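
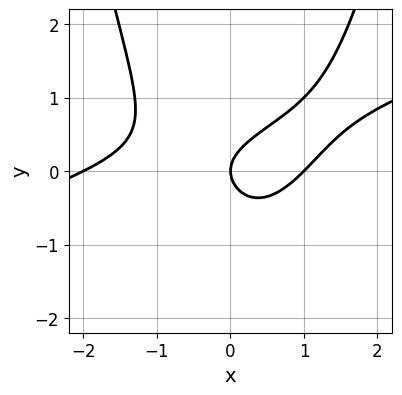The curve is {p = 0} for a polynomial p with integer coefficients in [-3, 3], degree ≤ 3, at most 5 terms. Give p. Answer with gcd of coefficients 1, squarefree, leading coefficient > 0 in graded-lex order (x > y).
x^3 - 3*x^2*y + x^2 + 3*y^2 - 2*x

(a) deg p = 3. No degree-2 curve has this shape.
(b) Checking where it meets the axes: the x-axis gridline crossings are at x ∈ {-2, 0, 1}; it meets the y-axis at y = 0 (among the integer gridlines).
(c) These observations pin down the coefficients.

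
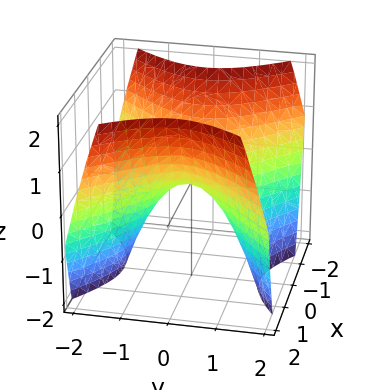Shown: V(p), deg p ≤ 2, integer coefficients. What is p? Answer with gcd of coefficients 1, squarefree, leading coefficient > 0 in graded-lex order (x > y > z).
x^2 - y^2 - z

1. deg p = 2.
2. Symmetries: it's symmetric under x → −x, forcing even powers of x; it's symmetric under y → −y, forcing even powers of y.
3. Observable constraints: one y-axis crossing is at y = 0; one x-axis crossing is at x = 0; it meets the z-axis at z = 0 (among the integer gridlines).
4. The integer polynomial consistent with all of this is the stated p.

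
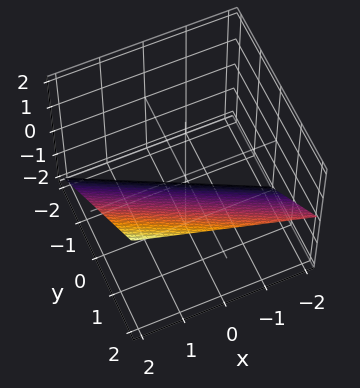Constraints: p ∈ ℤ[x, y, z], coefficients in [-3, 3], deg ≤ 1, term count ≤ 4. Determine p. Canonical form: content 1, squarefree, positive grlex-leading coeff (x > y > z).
First, the degree is 1 — the surface is flat (a plane).
Then, against the integer gridlines: one x-axis crossing is at x = 2; it crosses the y-axis at the gridline y = 1; it meets the z-axis at z = -1 (among the integer gridlines).
Finally, the integer polynomial consistent with all of this is the stated p.

x + 2*y - 2*z - 2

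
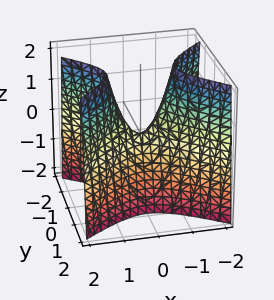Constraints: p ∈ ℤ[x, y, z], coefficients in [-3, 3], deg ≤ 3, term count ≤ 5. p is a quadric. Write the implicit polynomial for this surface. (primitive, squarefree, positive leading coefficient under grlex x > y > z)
2*x^2 - 3*y^2 - z

1. Degree: a saddle surface; a quadric, so deg p = 2.
2. Symmetries: the y ↦ −y reflection is a symmetry, so y appears only in even powers; it's symmetric under x → −x, forcing even powers of x.
3. Observable constraints: it crosses the y-axis at the gridline y = 0; one z-axis crossing is at z = 0; one x-axis crossing is at x = 0.
4. Solving for integer coefficients yields p as stated.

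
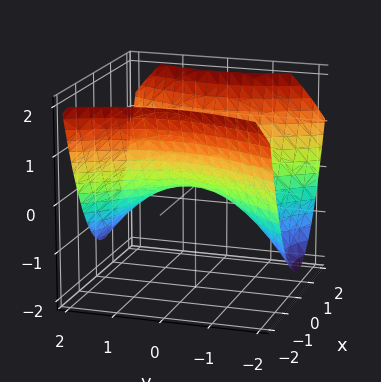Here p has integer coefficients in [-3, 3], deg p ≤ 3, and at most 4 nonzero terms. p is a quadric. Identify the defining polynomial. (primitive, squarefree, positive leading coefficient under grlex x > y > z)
2*x^2 - y^2 - 3*z

1. deg p = 2. A hyperbolic paraboloid; a quadric.
2. Symmetries: it's symmetric under x → −x, forcing even powers of x; mirror symmetry y ↦ −y ⇒ only even powers of y.
3. From the visible intercepts: it crosses the z-axis at the gridline z = 0; it meets the x-axis at x = 0 (among the integer gridlines); one y-axis crossing is at y = 0.
4. Together with the visible shape, these determine p as stated.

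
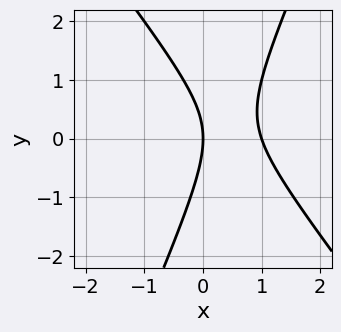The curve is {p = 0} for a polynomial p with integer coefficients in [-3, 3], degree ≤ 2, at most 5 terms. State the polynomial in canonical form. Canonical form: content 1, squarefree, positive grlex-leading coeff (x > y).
Degree: a generic line meets the curve in up to 2 points, so deg p = 2.
Checking where it meets the axes: it meets the y-axis at y = 0 (among the integer gridlines); among the integer gridlines, it crosses the x-axis at x ∈ {0, 1}.
Matching integer coefficients to the picture gives p.

3*x^2 + x*y - y^2 - 3*x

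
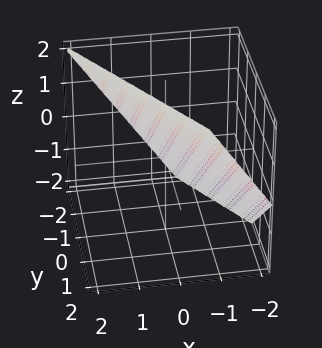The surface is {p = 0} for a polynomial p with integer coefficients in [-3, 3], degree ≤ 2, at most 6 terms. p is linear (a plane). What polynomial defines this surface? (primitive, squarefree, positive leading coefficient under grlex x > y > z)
First, the degree is 1 — the surface is flat (a plane).
Then, against the integer gridlines: it crosses the z-axis at the gridline z = 1; it meets the y-axis at y = -1 (among the integer gridlines).
Finally, these observations pin down the coefficients.

3*x + 2*y - 2*z + 2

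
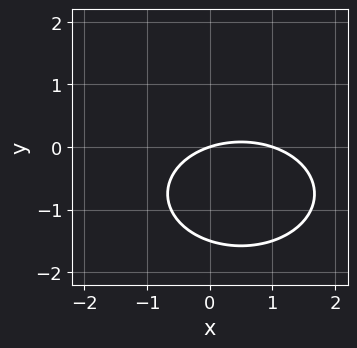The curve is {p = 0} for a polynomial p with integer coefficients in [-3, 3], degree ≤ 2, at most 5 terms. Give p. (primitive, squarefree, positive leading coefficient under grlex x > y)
(a) Degree: the shape is more complex than any degree-1 curve, so deg p = 2.
(b) Against the integer gridlines: the x-axis gridline crossings are at x ∈ {0, 1}; it meets the y-axis at y = 0 (among the integer gridlines).
(c) Fitting integer coefficients to these (and the overall shape) gives p.

x^2 + 2*y^2 - x + 3*y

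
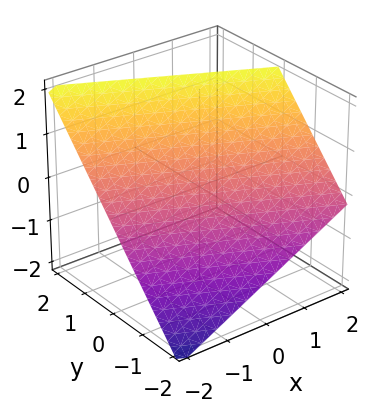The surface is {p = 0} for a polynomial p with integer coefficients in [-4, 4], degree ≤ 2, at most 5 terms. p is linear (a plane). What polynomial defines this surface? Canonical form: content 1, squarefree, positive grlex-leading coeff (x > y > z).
x + 2*y - 2*z + 2

Degree: every cross-section is a straight line — this is a plane, so deg p = 1.
Against the integer gridlines: it meets the y-axis at y = -1 (among the integer gridlines); one x-axis crossing is at x = -2; it crosses the z-axis at the gridline z = 1.
Solving for integer coefficients yields p as stated.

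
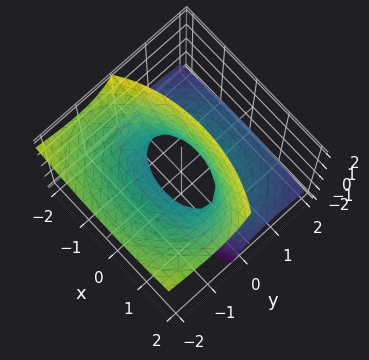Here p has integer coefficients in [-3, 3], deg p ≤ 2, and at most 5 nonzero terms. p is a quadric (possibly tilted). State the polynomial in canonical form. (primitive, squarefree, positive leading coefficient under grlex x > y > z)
x^2 + 2*y^2 + 3*y*z - z^2 - 1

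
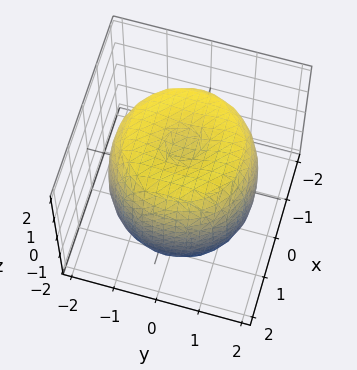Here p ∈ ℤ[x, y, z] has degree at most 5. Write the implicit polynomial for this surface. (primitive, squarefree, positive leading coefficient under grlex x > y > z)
x^4 + 2*x^2*y^2 + y^4 - 2*x^2 - 2*y^2 + z^2 - 2

First, the degree is 4 — no degree-3 surface has this shape.
Next, by symmetry, the z-axis is an axis of rotation, so x and y enter only as x² + y².
Next, checking where it meets the axes: a circular section at z = -1 has radius between 1 and 2.
Finally, assembling these constraints gives the stated polynomial.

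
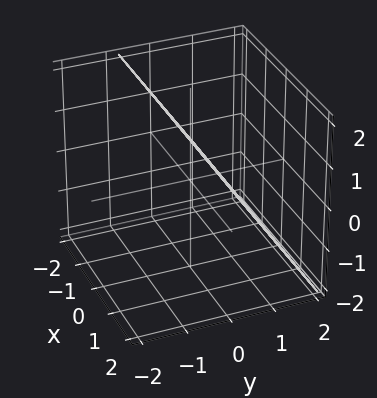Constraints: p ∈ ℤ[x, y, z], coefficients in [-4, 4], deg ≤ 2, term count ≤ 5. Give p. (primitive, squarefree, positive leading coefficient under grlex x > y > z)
3*y + 2*z - 2

First, degree: every cross-section is a straight line — this is a plane, so deg p = 1.
Then, reading off the gridlines: no x-intercept at any integer in the box; one z-axis crossing is at z = 1.
Finally, solving for integer coefficients yields p as stated.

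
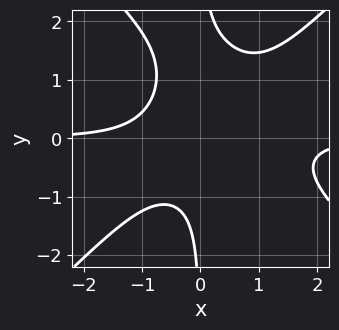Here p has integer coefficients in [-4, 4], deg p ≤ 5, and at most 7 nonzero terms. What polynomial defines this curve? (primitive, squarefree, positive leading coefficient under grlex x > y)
1. The degree is 4 — a generic line meets the curve in up to 4 points.
2. Against the integer gridlines: it misses every integer gridline on the x-axis; no y-intercept at any integer in the box.
3. These observations pin down the coefficients.

x^3*y - x*y^3 - x^2*y + x*y^2 + 1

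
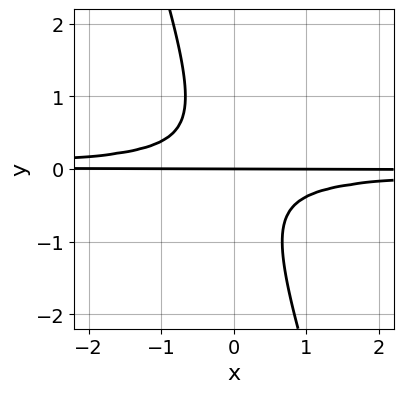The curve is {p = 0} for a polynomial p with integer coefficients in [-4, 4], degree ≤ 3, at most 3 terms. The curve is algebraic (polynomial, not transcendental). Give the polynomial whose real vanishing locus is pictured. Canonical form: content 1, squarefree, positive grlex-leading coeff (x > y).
(a) Degree: no degree-2 curve has this shape, so deg p = 3.
(b) Reading off the gridlines: every point of the x-axis in the box is on the curve; it crosses the y-axis at the gridline y = 0.
(c) Putting this together gives p.

3*x*y^2 + y^3 + y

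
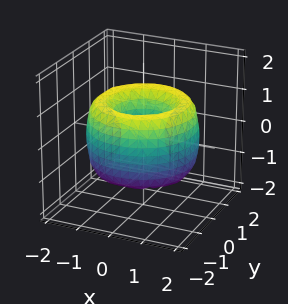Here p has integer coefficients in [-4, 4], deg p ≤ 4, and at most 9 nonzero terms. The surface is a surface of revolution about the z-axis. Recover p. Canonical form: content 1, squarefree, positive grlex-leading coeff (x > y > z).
Degree: a generic line meets the surface in up to 4 points, so deg p = 4.
Symmetries: the surface is invariant under rotation about z: p = q(x² + y², z).
Observable constraints: a circular section at z = 1 has radius exactly 1; the surface avoids every integer z-axis point in the box.
Together with the visible shape, these determine p as stated.

x^4 + 2*x^2*y^2 + y^4 - 3*x^2 - 3*y^2 + z^2 + 1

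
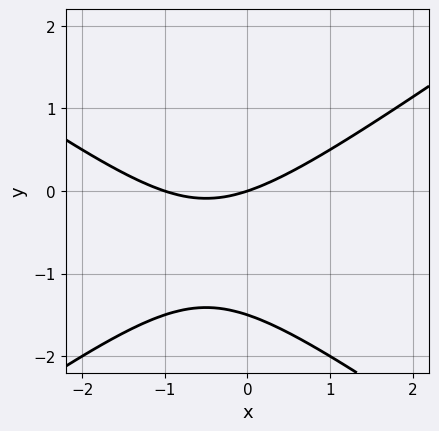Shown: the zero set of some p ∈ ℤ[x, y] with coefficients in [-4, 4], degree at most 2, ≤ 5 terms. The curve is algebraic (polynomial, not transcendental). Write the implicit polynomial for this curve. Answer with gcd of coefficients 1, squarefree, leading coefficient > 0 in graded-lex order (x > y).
First, deg p = 2.
Then, from the axis intercepts and sections: one y-axis crossing is at y = 0; the x-axis gridline crossings are at x ∈ {-1, 0}.
Finally, fitting integer coefficients to these (and the overall shape) gives p.

x^2 - 2*y^2 + x - 3*y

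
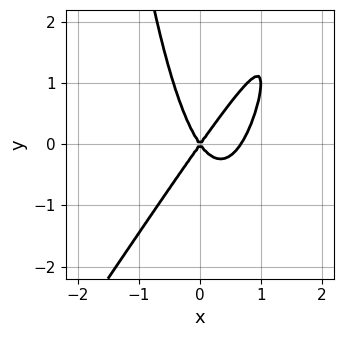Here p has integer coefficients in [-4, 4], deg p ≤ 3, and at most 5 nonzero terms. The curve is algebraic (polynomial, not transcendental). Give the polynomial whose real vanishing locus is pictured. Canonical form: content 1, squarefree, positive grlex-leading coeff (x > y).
(a) deg p = 3. No degree-2 curve has this shape.
(b) Reading off the gridlines: it meets the y-axis at y = 0 (among the integer gridlines); it meets the x-axis at x = 0 (among the integer gridlines).
(c) Putting this together gives p.

3*x^3 - 2*x^2*y - 2*x^2 + y^2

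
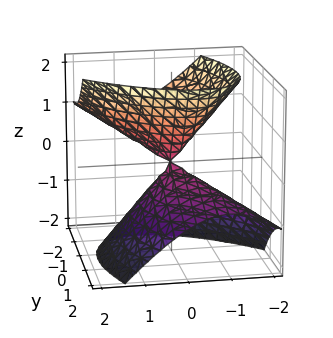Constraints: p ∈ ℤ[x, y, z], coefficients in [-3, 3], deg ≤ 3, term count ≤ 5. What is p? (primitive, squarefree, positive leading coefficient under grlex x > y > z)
3*x^2 + 3*x*y + 2*y^2 + 3*y*z - 2*z^2

First, the picture has 2 separate pieces. Treating them together as one polynomial.
Next, the degree is 2 — the shape is more complex than any degree-1 surface.
Then, from the axis intercepts and sections: it crosses the x-axis at the gridline x = 0; one y-axis crossing is at y = 0; one z-axis crossing is at z = 0.
Finally, fitting integer coefficients to these (and the overall shape) gives p.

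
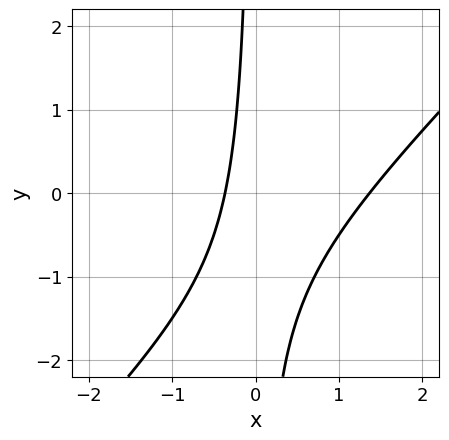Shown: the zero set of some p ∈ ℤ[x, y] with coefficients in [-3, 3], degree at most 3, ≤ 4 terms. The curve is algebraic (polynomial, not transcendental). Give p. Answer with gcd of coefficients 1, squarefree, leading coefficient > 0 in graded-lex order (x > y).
The degree is 2 — a generic line meets the curve in up to 2 points.
Observable constraints: the curve avoids every integer y-axis point in the box.
Putting this together gives p.

2*x^2 - 2*x*y - 2*x - 1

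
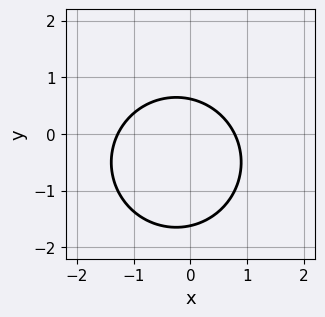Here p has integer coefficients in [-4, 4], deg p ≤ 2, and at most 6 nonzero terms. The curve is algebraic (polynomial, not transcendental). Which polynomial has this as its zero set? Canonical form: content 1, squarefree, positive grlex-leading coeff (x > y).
2*x^2 + 2*y^2 + x + 2*y - 2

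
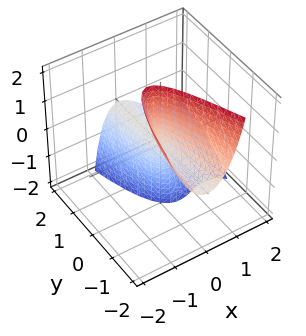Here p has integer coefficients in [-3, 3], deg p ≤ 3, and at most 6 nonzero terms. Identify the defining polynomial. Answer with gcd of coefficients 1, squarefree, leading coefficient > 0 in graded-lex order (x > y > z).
There are 2 components. They look like related sheets of one shape, so recover p as a whole.
deg p = 3. No degree-2 surface has this shape.
Observable constraints: the visible y-axis segment lies entirely on the surface; every point of the z-axis in the box is on the surface.
Putting this together gives p.

x^3 - 3*x^2 - x*z - y*z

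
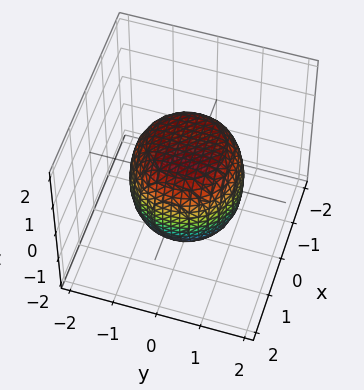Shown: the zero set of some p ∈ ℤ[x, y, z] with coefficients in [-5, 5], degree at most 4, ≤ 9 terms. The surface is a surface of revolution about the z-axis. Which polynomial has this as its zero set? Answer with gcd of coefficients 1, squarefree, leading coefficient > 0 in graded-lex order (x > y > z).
2*x^4 + 4*x^2*y^2 + 2*y^4 - x^2 - y^2 + 2*z^2 - 3

The degree is 4 — a generic line meets the surface in up to 4 points.
Symmetries: the z-axis is an axis of rotation, so x and y enter only as x² + y².
Against the integer gridlines: a circular section at z = 0 has radius between 1 and 2.
Together with the visible shape, these determine p as stated.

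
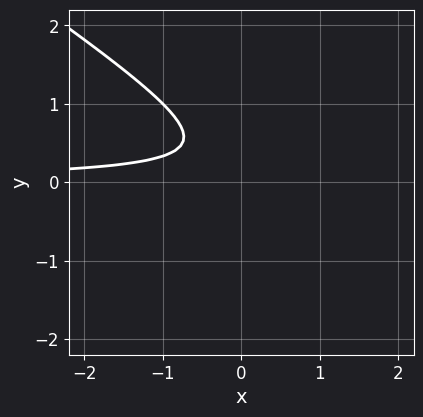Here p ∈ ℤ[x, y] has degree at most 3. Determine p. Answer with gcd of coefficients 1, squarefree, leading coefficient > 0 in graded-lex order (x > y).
Degree: a generic line meets the curve in up to 2 points, so deg p = 2.
Against the integer gridlines: no y-intercept at any integer in the box; no x-intercept at any integer in the box.
Fitting integer coefficients to these (and the overall shape) gives p.

2*x*y + 3*y^2 - 2*y + 1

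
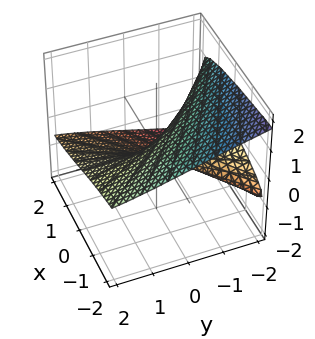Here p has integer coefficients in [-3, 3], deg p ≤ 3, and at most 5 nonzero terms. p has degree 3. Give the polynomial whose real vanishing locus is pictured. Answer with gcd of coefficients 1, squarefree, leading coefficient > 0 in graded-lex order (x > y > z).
Degree: no degree-2 surface has this shape, so deg p = 3.
Reading off the gridlines: it meets the x-axis at x = 0 (among the integer gridlines); it meets the z-axis at z = 0 (among the integer gridlines); the visible y-axis segment lies entirely on the surface.
The integer polynomial consistent with all of this is the stated p.

3*z^3 + 3*y*z + 2*x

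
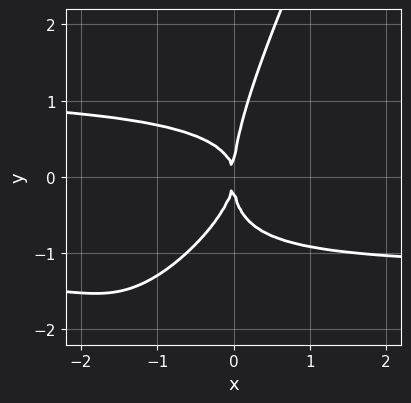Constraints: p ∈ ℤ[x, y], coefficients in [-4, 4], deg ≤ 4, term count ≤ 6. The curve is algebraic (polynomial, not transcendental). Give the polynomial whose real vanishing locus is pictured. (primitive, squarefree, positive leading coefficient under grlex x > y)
First, deg p = 4. The shape is more complex than any degree-3 curve.
Then, against the integer gridlines: it meets the x-axis at x = 0 (among the integer gridlines); it meets the y-axis at y = 0 (among the integer gridlines).
Finally, together with the visible shape, these determine p as stated.

2*x^2*y^2 - 3*x*y^3 + y^4 - 2*x*y^2 - 3*x^2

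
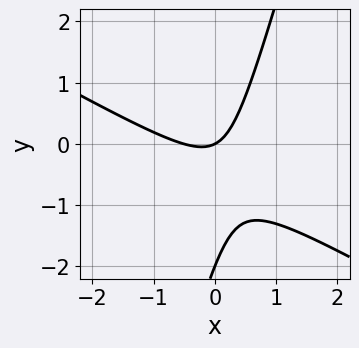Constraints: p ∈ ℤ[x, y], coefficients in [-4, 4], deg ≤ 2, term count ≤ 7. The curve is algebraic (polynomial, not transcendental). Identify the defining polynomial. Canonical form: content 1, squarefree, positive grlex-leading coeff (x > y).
deg p = 2. A generic line meets the curve in up to 2 points.
From the visible intercepts: it crosses the x-axis at the gridline x = 0; among the integer gridlines, it crosses the y-axis at y ∈ {-2, 0}.
Together with the visible shape, these determine p as stated.

2*x^2 + 3*x*y - y^2 + x - 2*y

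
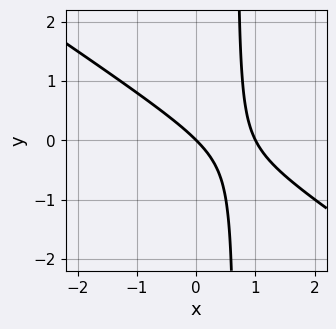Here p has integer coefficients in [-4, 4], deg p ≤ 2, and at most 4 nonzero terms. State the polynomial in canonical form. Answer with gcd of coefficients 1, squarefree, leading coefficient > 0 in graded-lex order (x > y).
2*x^2 + 3*x*y - 2*x - 2*y

The degree is 2 — a generic line meets the curve in up to 2 points.
From the visible intercepts: one y-axis crossing is at y = 0; the x-axis gridline crossings are at x ∈ {0, 1}.
Fitting integer coefficients to these (and the overall shape) gives p.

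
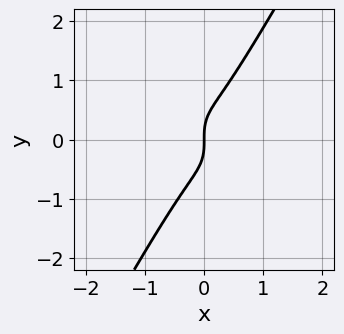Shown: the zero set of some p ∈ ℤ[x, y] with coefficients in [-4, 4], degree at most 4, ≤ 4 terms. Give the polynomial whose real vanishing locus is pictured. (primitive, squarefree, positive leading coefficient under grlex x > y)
2*x^3 + 2*x^2*y - y^3 + x

The degree is 3 — the shape is more complex than any degree-2 curve.
From the visible intercepts: it crosses the x-axis at the gridline x = 0; it crosses the y-axis at the gridline y = 0.
Together with the visible shape, these determine p as stated.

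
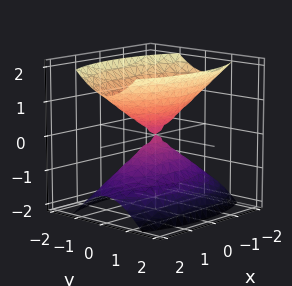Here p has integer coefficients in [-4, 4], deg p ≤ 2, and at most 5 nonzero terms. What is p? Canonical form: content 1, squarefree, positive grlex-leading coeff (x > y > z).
x^2 + 3*y^2 - 2*z^2

The picture has 2 separate pieces. Treating them together as one polynomial.
Degree: two nappes meeting at a single point; a quadric, so deg p = 2.
Symmetries: mirror symmetry y ↦ −y ⇒ only even powers of y; mirror symmetry x ↦ −x ⇒ only even powers of x; the z ↦ −z reflection is a symmetry, so z appears only in even powers.
Observable constraints: one y-axis crossing is at y = 0; it crosses the x-axis at the gridline x = 0; it crosses the z-axis at the gridline z = 0.
Together with the visible shape, these determine p as stated.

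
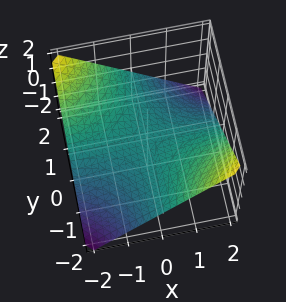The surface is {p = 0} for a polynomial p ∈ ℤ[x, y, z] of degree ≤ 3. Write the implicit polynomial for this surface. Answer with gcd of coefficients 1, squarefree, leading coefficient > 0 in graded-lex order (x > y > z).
x*y + 2*z

The degree is 2 — a saddle surface; a quadric.
Reading off the gridlines: every point of the y-axis in the box is on the surface; it crosses the z-axis at the gridline z = 0; every point of the x-axis in the box is on the surface.
These observations pin down the coefficients.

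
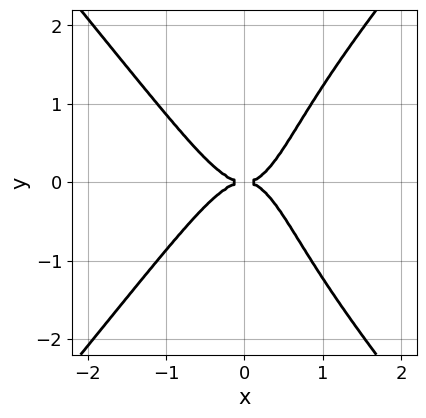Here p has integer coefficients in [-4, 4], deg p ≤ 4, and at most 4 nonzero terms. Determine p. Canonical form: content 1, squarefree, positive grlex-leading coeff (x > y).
3*x^4 - 2*x^2*y^2 + x*y^2 - y^2

1. Degree: the shape is more complex than any degree-3 curve, so deg p = 4.
2. Symmetries: it's symmetric under y → −y, forcing even powers of y.
3. From the visible intercepts: one x-axis crossing is at x = 0; one y-axis crossing is at y = 0.
4. Assembling these constraints gives the stated polynomial.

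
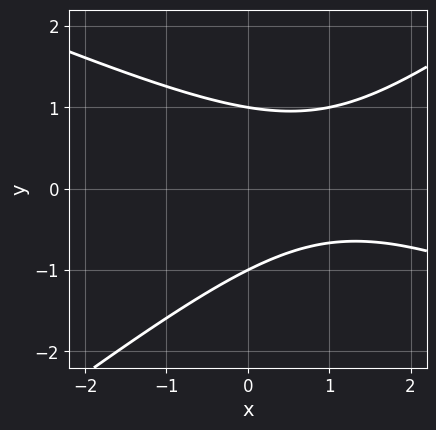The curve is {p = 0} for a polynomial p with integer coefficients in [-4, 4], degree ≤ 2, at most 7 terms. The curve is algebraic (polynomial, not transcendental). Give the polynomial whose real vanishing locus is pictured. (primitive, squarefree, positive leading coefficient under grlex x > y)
x^2 + x*y - 3*y^2 - 2*x + 3

First, deg p = 2. The shape is more complex than any degree-1 curve.
Then, checking where it meets the axes: among the integer gridlines, it crosses the y-axis at y ∈ {-1, 1}; the curve avoids every integer x-axis point in the box.
Finally, assembling these constraints gives the stated polynomial.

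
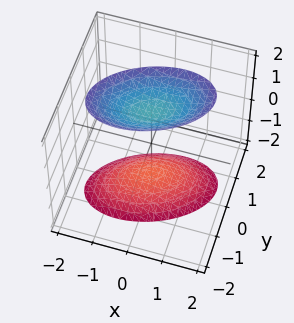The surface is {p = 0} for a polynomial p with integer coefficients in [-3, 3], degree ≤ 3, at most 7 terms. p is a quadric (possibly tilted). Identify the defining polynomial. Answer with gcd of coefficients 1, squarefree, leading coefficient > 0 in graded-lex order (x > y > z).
x^2 - x*y + 2*y^2 - z^2 + 2

There are 2 components. Treating them together as one polynomial.
deg p = 2. The shape is more complex than any degree-1 surface.
Reading off the gridlines: no y-intercept at any integer in the box; it misses every integer gridline on the x-axis.
Matching integer coefficients to the picture gives p.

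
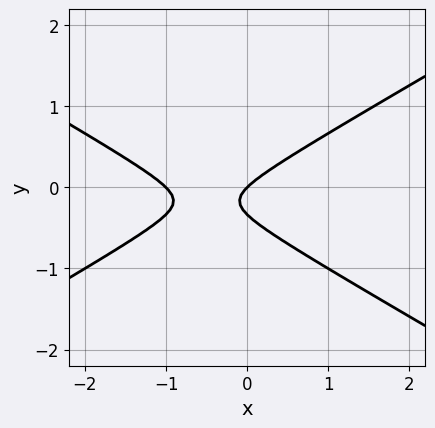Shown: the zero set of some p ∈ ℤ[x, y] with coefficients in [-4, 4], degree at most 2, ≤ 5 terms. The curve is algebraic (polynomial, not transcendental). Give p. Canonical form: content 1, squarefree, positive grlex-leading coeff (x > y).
x^2 - 3*y^2 + x - y

First, degree: a generic line meets the curve in up to 2 points, so deg p = 2.
Then, from the visible intercepts: the x-axis gridline crossings are at x ∈ {-1, 0}; it meets the y-axis at y = 0 (among the integer gridlines).
Finally, fitting integer coefficients to these (and the overall shape) gives p.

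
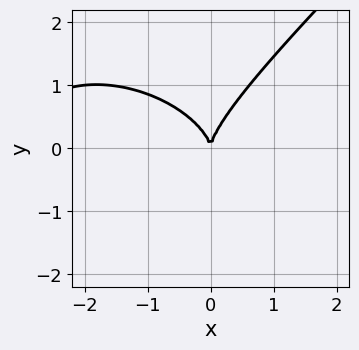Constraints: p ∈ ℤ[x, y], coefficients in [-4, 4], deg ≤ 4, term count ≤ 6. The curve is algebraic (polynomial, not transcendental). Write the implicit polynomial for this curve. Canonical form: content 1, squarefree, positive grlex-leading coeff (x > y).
(a) The degree is 3 — a generic line meets the curve in up to 3 points.
(b) Reading off the gridlines: one x-axis crossing is at x = 0; one y-axis crossing is at y = 0.
(c) Putting this together gives p.

x^3 + x*y^2 - 2*y^3 + 3*x^2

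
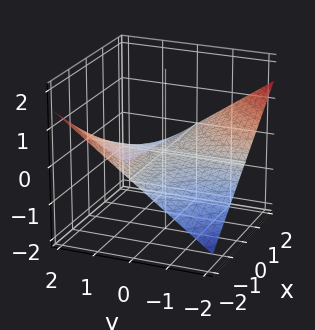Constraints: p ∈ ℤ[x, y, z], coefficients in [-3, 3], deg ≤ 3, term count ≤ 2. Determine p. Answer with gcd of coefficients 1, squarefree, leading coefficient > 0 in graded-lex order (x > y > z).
(a) deg p = 2. A hyperbolic paraboloid; a quadric.
(b) From the visible intercepts: it crosses the z-axis at the gridline z = 0; every point of the y-axis in the box is on the surface; the visible x-axis segment lies entirely on the surface.
(c) Solving for integer coefficients yields p as stated.

x*y + 3*z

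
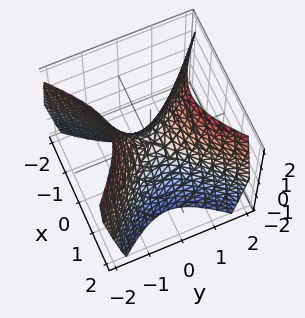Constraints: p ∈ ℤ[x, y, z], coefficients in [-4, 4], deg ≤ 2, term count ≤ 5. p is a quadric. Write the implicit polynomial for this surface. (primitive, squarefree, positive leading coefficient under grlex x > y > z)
3*x^2 - 3*y^2 + 2*z

(a) deg p = 2. A saddle surface; a quadric.
(b) Symmetries: mirror symmetry y ↦ −y ⇒ only even powers of y; mirror symmetry x ↦ −x ⇒ only even powers of x.
(c) From the visible intercepts: it meets the x-axis at x = 0 (among the integer gridlines); it crosses the y-axis at the gridline y = 0.
(d) Solving for integer coefficients yields p as stated.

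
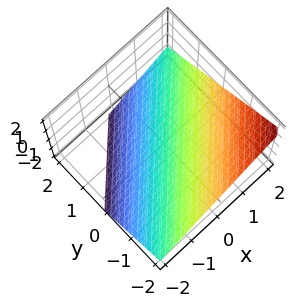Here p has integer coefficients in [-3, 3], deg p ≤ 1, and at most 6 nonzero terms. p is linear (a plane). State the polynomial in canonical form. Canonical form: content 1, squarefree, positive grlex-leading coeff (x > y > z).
First, deg p = 1. The surface is flat (a plane).
Next, against the integer gridlines: it crosses the y-axis at the gridline y = -1; it meets the x-axis at x = 1 (among the integer gridlines).
Finally, fitting integer coefficients to these (and the overall shape) gives p.

2*x - 2*y - 3*z - 2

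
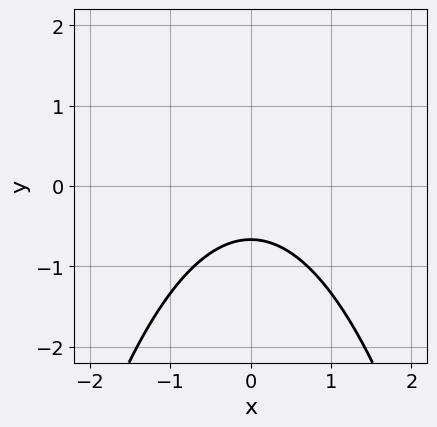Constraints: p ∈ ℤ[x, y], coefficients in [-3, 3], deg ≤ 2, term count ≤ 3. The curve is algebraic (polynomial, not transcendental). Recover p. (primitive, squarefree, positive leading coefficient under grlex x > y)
2*x^2 + 3*y + 2

The degree is 2 — the shape is more complex than any degree-1 curve.
Symmetries: it's symmetric under x → −x, forcing even powers of x.
Against the integer gridlines: no x-intercept at any integer in the box.
Matching integer coefficients to the picture gives p.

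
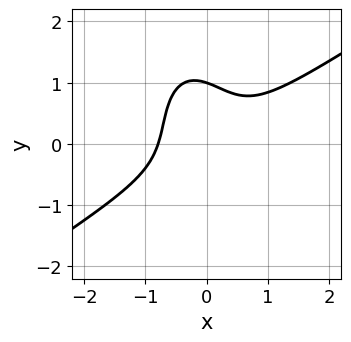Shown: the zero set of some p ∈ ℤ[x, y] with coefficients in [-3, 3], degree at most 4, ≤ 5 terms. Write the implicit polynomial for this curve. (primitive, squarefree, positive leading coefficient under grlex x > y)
First, deg p = 3. No degree-2 curve has this shape.
Next, from the visible intercepts: it crosses the y-axis at the gridline y = 1.
Finally, fitting integer coefficients to these (and the overall shape) gives p.

2*x^3 - 2*x^2*y - x*y^2 - y^3 + 1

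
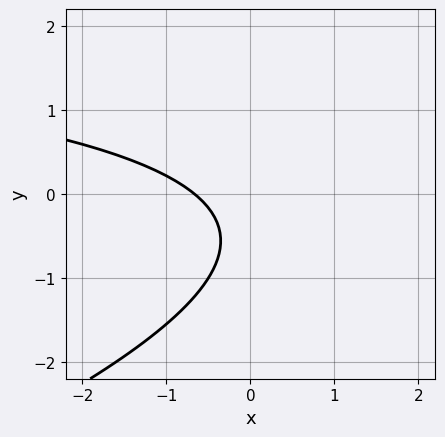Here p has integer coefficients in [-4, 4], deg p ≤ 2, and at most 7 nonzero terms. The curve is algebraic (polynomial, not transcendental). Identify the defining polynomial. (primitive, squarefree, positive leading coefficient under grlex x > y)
x*y - 3*y^2 - 3*x - 3*y - 2

First, deg p = 2.
Next, checking where it meets the axes: it misses every integer gridline on the y-axis.
Finally, solving for integer coefficients yields p as stated.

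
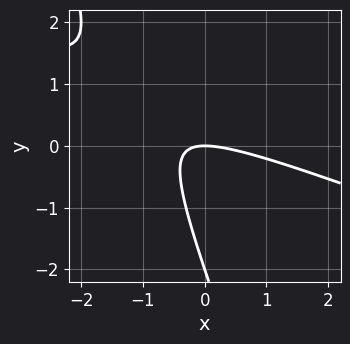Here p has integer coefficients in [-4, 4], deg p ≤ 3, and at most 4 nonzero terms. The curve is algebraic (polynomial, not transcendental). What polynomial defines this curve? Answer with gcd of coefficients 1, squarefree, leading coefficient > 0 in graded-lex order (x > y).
x^2 + 3*x*y + y^2 + 2*y

The degree is 2 — the shape is more complex than any degree-1 curve.
From the axis intercepts and sections: one x-axis crossing is at x = 0; among the integer gridlines, it crosses the y-axis at y ∈ {-2, 0}.
Assembling these constraints gives the stated polynomial.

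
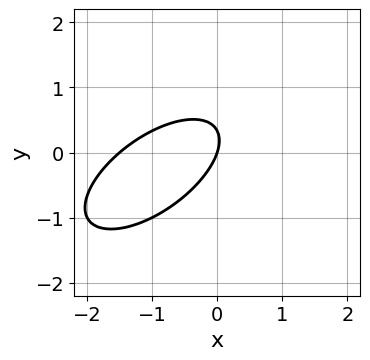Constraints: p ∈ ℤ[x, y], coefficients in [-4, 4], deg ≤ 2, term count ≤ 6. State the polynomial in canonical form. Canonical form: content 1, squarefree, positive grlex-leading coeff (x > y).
First, degree: the shape is more complex than any degree-1 curve, so deg p = 2.
Next, from the visible intercepts: it meets the x-axis at x = 0 (among the integer gridlines); it meets the y-axis at y = 0 (among the integer gridlines).
Finally, assembling these constraints gives the stated polynomial.

2*x^2 - 3*x*y + 3*y^2 + 3*x - y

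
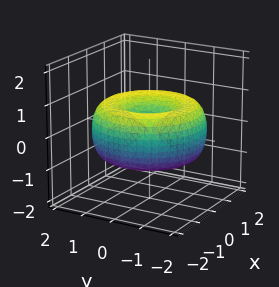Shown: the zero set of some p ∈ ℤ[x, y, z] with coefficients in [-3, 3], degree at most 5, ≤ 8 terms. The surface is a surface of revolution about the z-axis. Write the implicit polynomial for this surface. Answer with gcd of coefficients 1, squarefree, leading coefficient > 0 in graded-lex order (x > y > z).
(a) The degree is 4 — no degree-3 surface has this shape.
(b) Symmetries: the z-axis is an axis of rotation, so x and y enter only as x² + y².
(c) Reading off the gridlines: one y-axis crossing is at y = 0; it meets the x-axis at x = 0 (among the integer gridlines).
(d) Fitting integer coefficients to these (and the overall shape) gives p.

x^4 + 2*x^2*y^2 + y^4 - 3*x^2 - 3*y^2 + 3*z^2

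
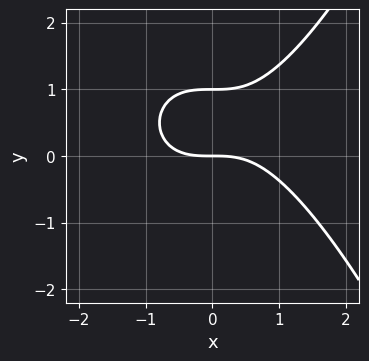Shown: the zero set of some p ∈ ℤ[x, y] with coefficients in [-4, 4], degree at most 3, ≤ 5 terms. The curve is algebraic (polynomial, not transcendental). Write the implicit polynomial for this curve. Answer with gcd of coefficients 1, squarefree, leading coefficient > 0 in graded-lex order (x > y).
x^3 - 2*y^2 + 2*y

First, deg p = 3.
Then, against the integer gridlines: one x-axis crossing is at x = 0; among the integer gridlines, it crosses the y-axis at y ∈ {0, 1}.
Finally, these observations pin down the coefficients.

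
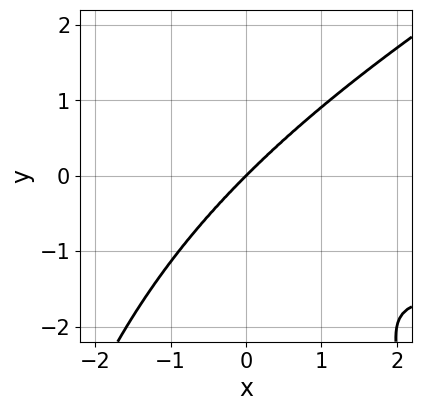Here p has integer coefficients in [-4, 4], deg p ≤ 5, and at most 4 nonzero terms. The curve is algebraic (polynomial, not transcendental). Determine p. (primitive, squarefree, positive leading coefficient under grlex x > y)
x^3*y - 2*x^2*y^2 + 3*x^3 - 3*y^3

1. deg p = 4. No degree-3 curve has this shape.
2. Reading off the gridlines: one y-axis crossing is at y = 0; it crosses the x-axis at the gridline x = 0.
3. Together with the visible shape, these determine p as stated.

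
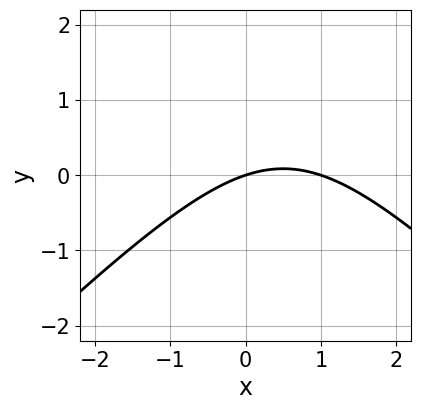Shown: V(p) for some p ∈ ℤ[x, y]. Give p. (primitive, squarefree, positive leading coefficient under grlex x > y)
1. deg p = 2.
2. Observable constraints: the x-axis gridline crossings are at x ∈ {0, 1}; it meets the y-axis at y = 0 (among the integer gridlines).
3. Matching integer coefficients to the picture gives p.

x^2 - y^2 - x + 3*y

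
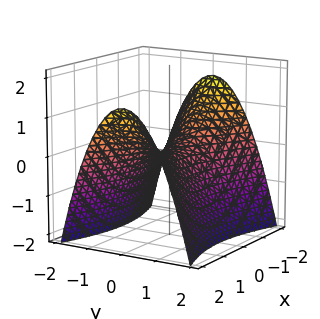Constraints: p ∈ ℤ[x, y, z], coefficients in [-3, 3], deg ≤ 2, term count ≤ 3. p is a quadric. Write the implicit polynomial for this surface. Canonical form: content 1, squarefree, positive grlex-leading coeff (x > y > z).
First, degree: a saddle surface; a quadric, so deg p = 2.
Then, symmetries: mirror symmetry x ↦ −x ⇒ only even powers of x; the y ↦ −y reflection is a symmetry, so y appears only in even powers.
Then, against the integer gridlines: it meets the x-axis at x = 0 (among the integer gridlines); it meets the z-axis at z = 0 (among the integer gridlines); it meets the y-axis at y = 0 (among the integer gridlines).
Finally, putting this together gives p.

x^2 - 3*y^2 - 3*z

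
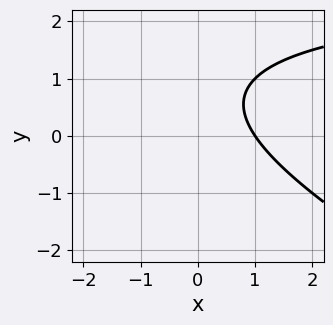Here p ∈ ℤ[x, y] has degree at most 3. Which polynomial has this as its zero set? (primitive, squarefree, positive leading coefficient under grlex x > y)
(a) deg p = 2.
(b) Observable constraints: it misses every integer gridline on the y-axis; it meets the x-axis at x = 1 (among the integer gridlines).
(c) Together with the visible shape, these determine p as stated.

x*y + 2*y^2 - 3*x - 3*y + 3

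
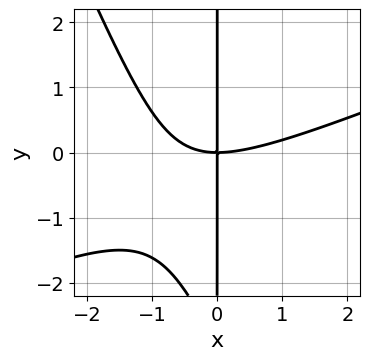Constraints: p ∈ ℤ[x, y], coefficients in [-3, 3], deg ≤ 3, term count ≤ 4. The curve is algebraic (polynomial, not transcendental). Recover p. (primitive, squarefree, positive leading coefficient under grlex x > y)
x^3 - 2*x^2*y - x*y^2 - 3*x*y

First, the degree is 3 — the shape is more complex than any degree-2 curve.
Next, checking where it meets the axes: the visible y-axis segment lies entirely on the curve; one x-axis crossing is at x = 0.
Finally, assembling these constraints gives the stated polynomial.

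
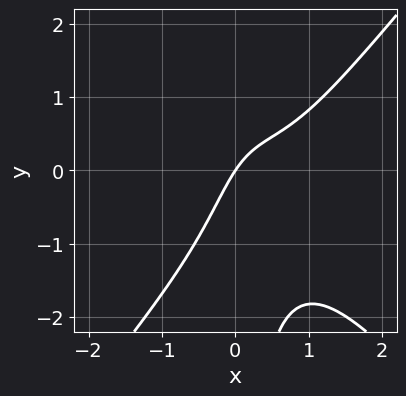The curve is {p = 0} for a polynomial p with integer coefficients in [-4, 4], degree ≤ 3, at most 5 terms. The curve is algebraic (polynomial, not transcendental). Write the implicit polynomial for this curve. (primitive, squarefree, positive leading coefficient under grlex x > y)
3*x^3 - 2*x*y^2 - 3*x^2 + 3*x - 2*y

deg p = 3.
From the axis intercepts and sections: one x-axis crossing is at x = 0; it meets the y-axis at y = 0 (among the integer gridlines).
Solving for integer coefficients yields p as stated.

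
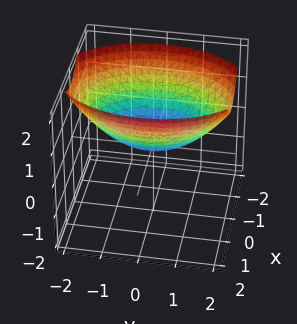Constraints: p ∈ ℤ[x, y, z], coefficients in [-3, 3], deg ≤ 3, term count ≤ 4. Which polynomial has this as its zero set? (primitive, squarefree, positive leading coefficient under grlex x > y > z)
(a) The degree is 2 — a single bowl opening along one axis; a quadric.
(b) Symmetries: mirror symmetry y ↦ −y ⇒ only even powers of y; the x ↦ −x reflection is a symmetry, so x appears only in even powers.
(c) Checking where it meets the axes: one x-axis crossing is at x = 0; it crosses the y-axis at the gridline y = 0; one z-axis crossing is at z = 0.
(d) These observations pin down the coefficients.

2*x^2 + y^2 - 3*z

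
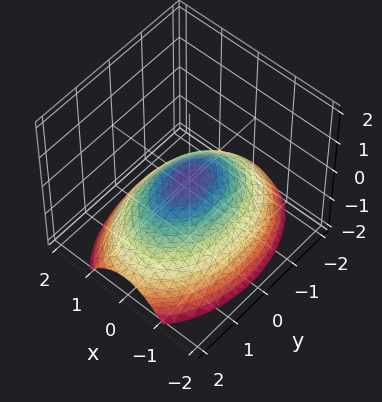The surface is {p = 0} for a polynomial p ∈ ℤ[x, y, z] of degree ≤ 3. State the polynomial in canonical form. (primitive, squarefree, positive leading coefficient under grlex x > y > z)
2*x^2 + y^2 + 3*z

(a) The degree is 2 — a paraboloid; a quadric.
(b) Symmetries: the x ↦ −x reflection is a symmetry, so x appears only in even powers; the y ↦ −y reflection is a symmetry, so y appears only in even powers.
(c) Observable constraints: one y-axis crossing is at y = 0; it crosses the x-axis at the gridline x = 0.
(d) These observations pin down the coefficients.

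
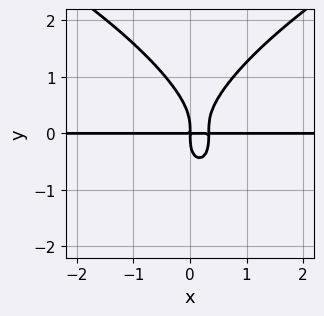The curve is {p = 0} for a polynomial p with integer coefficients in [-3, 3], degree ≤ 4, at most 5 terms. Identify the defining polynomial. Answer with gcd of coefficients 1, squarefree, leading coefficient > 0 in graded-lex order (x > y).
y^4 - 3*x^2*y + x*y

(a) deg p = 4. A generic line meets the curve in up to 4 points.
(b) Against the integer gridlines: the visible x-axis segment lies entirely on the curve.
(c) These observations pin down the coefficients.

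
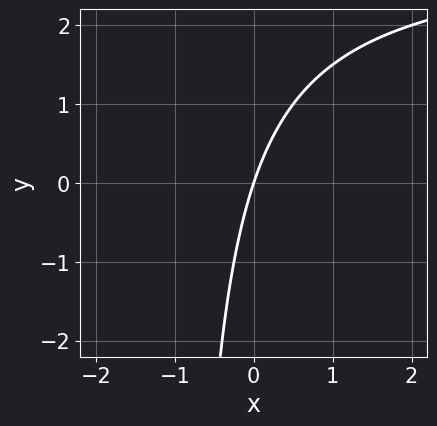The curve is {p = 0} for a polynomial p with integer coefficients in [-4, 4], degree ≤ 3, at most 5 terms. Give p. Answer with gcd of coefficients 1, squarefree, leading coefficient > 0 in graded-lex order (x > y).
x*y - 3*x + y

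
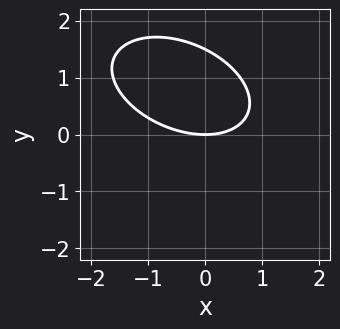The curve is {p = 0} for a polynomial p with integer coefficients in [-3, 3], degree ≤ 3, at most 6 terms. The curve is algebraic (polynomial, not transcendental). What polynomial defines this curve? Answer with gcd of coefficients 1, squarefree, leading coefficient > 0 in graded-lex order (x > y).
1. deg p = 2. The shape is more complex than any degree-1 curve.
2. Checking where it meets the axes: one x-axis crossing is at x = 0; it crosses the y-axis at the gridline y = 0.
3. The integer polynomial consistent with all of this is the stated p.

x^2 + x*y + 2*y^2 - 3*y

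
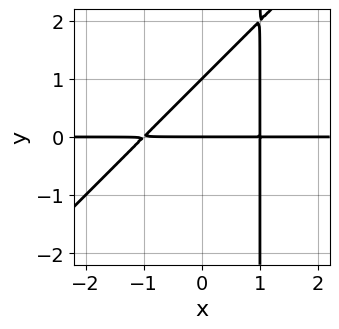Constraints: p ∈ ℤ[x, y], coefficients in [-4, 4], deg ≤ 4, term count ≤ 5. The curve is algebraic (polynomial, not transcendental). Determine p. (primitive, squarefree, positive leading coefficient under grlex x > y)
(a) The degree is 3 — the shape is more complex than any degree-2 curve.
(b) Reading off the gridlines: the y-axis gridline crossings are at y ∈ {0, 1}; the visible x-axis segment lies entirely on the curve.
(c) Assembling these constraints gives the stated polynomial.

x^2*y - x*y^2 + y^2 - y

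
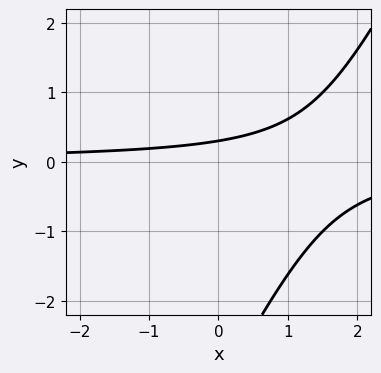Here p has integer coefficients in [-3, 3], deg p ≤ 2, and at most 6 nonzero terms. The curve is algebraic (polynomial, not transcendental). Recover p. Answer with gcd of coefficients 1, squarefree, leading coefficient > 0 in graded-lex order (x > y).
2*x*y - y^2 - 3*y + 1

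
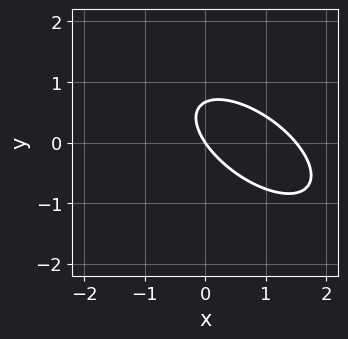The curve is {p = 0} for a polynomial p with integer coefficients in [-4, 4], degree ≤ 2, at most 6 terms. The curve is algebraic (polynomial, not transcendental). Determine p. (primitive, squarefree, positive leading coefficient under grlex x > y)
1. deg p = 2.
2. Checking where it meets the axes: it crosses the y-axis at the gridline y = 0; one x-axis crossing is at x = 0.
3. Together with the visible shape, these determine p as stated.

2*x^2 + 3*x*y + 3*y^2 - 3*x - 2*y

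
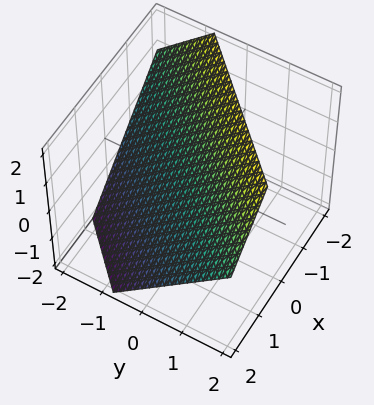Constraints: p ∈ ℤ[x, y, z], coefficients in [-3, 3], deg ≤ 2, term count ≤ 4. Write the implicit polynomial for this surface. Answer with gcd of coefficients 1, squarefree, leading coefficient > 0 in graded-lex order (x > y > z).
3*x - 3*y + 3*z - 2

First, the degree is 1 — the surface is flat (a plane).
Finally, solving for integer coefficients yields p as stated.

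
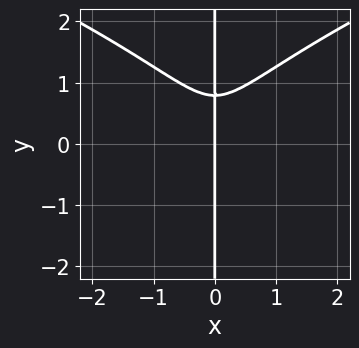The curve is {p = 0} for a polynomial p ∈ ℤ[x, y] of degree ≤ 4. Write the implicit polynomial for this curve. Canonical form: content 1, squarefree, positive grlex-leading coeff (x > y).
1. Degree: a generic line meets the curve in up to 4 points, so deg p = 4.
2. Against the integer gridlines: it meets the x-axis at x = 0 (among the integer gridlines); every point of the y-axis in the box is on the curve.
3. Assembling these constraints gives the stated polynomial.

2*x*y^3 - 3*x^3 - x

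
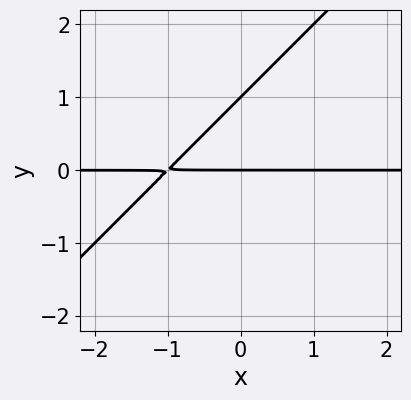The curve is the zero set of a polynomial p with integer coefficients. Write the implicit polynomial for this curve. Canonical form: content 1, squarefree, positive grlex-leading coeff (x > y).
The degree is 2 — a generic line meets the curve in up to 2 points.
Checking where it meets the axes: among the integer gridlines, it crosses the y-axis at y ∈ {0, 1}; every point of the x-axis in the box is on the curve.
Solving for integer coefficients yields p as stated.

x*y - y^2 + y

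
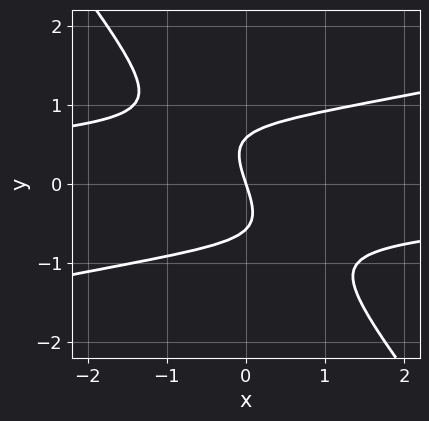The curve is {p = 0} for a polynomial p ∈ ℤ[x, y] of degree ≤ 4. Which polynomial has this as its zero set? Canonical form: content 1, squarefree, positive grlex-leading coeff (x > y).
x^2*y - 3*x*y^2 - 3*y^3 + 3*x + y

(a) Degree: the shape is more complex than any degree-2 curve, so deg p = 3.
(b) Against the integer gridlines: it crosses the x-axis at the gridline x = 0; one y-axis crossing is at y = 0.
(c) Fitting integer coefficients to these (and the overall shape) gives p.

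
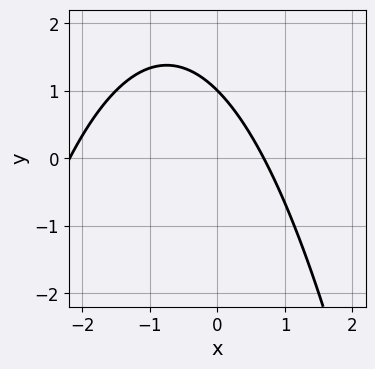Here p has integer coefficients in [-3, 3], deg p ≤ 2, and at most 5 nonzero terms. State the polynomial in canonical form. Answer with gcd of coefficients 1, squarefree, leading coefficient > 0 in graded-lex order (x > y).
First, the degree is 2 — the shape is more complex than any degree-1 curve.
Then, observable constraints: it crosses the y-axis at the gridline y = 1.
Finally, matching integer coefficients to the picture gives p.

2*x^2 + 3*x + 3*y - 3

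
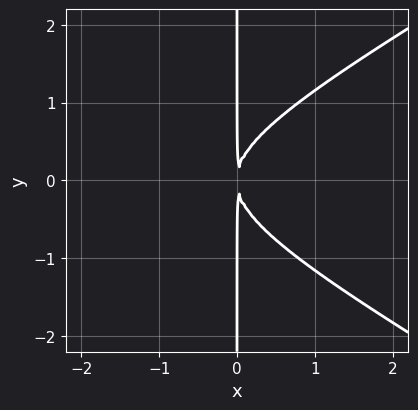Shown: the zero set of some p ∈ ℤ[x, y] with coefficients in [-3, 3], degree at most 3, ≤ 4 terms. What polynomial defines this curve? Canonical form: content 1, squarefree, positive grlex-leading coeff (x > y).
x^3 - 3*x*y^2 + 3*x^2

1. Degree: no degree-2 curve has this shape, so deg p = 3.
2. Symmetries: mirror symmetry y ↦ −y ⇒ only even powers of y.
3. From the visible intercepts: the visible y-axis segment lies entirely on the curve.
4. The integer polynomial consistent with all of this is the stated p.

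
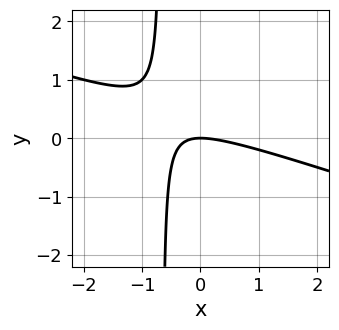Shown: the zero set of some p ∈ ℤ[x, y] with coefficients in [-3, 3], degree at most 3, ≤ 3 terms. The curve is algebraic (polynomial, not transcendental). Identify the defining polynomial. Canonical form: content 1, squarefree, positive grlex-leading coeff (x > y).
x^2 + 3*x*y + 2*y

First, deg p = 2.
Next, from the visible intercepts: it meets the x-axis at x = 0 (among the integer gridlines); one y-axis crossing is at y = 0.
Finally, together with the visible shape, these determine p as stated.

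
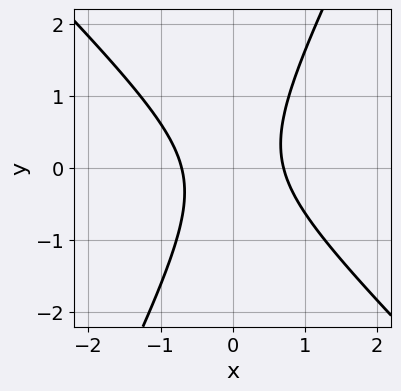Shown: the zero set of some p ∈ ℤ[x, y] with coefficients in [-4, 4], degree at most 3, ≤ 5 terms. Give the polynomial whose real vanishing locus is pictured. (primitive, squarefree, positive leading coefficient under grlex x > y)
2*x^2 + x*y - y^2 - 1

First, deg p = 2. No degree-1 curve has this shape.
Next, from the axis intercepts and sections: it misses every integer gridline on the y-axis.
Finally, matching integer coefficients to the picture gives p.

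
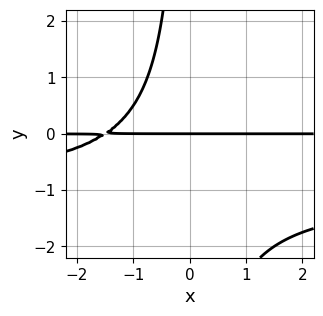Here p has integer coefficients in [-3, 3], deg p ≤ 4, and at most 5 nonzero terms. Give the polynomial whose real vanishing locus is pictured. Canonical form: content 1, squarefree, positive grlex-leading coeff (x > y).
Degree: a generic line meets the curve in up to 3 points, so deg p = 3.
Observable constraints: every point of the x-axis in the box is on the curve; it crosses the y-axis at the gridline y = 0.
Fitting integer coefficients to these (and the overall shape) gives p.

2*x*y^2 + 2*x*y + 3*y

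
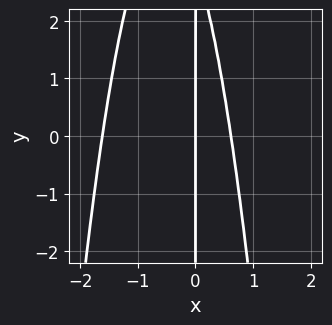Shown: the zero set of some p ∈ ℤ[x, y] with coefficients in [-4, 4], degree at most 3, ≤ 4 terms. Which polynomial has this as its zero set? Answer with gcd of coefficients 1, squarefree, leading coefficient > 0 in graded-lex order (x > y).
3*x^3 + 3*x^2 + x*y - 3*x

First, deg p = 3.
Next, from the visible intercepts: it crosses the x-axis at the gridline x = 0; every point of the y-axis in the box is on the curve.
Finally, fitting integer coefficients to these (and the overall shape) gives p.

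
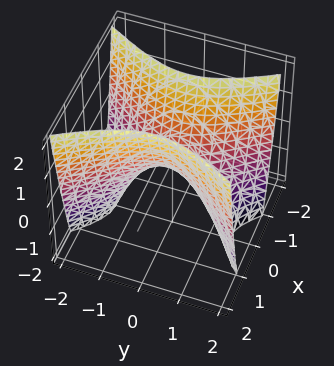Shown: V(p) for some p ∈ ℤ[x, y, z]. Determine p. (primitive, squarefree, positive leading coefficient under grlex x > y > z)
2*x^2 - y^2 - z

1. deg p = 2. A hyperbolic paraboloid; a quadric.
2. Symmetries: it's symmetric under y → −y, forcing even powers of y; mirror symmetry x ↦ −x ⇒ only even powers of x.
3. Observable constraints: one z-axis crossing is at z = 0; it crosses the x-axis at the gridline x = 0; it crosses the y-axis at the gridline y = 0.
4. Putting this together gives p.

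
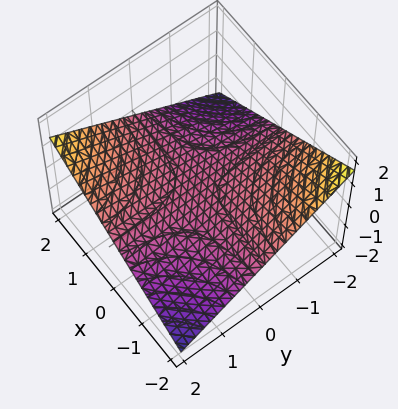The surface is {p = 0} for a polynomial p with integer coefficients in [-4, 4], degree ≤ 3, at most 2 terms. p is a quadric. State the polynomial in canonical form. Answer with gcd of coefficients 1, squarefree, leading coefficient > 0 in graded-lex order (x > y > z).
x*y - 3*z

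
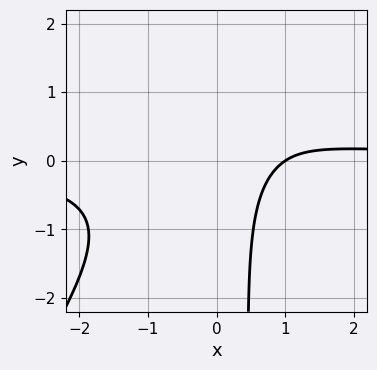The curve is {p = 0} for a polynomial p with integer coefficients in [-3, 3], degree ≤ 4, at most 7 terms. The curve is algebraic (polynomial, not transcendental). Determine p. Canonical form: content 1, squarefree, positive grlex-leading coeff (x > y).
3*x^2*y - 2*x*y^2 + y^2 - 2*x + 2

First, degree: no degree-2 curve has this shape, so deg p = 3.
Then, observable constraints: one x-axis crossing is at x = 1; no y-intercept at any integer in the box.
Finally, solving for integer coefficients yields p as stated.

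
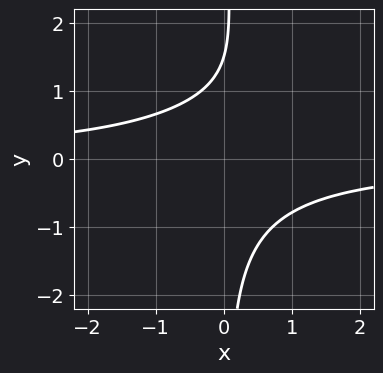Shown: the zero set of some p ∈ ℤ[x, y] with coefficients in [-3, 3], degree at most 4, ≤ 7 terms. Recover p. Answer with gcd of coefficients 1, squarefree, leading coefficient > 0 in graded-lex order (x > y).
(a) The degree is 4 — the shape is more complex than any degree-3 curve.
(b) From the visible intercepts: no x-intercept at any integer in the box.
(c) These observations pin down the coefficients.

2*x*y^3 - 2*x*y^2 + 3*x*y - 2*y + 3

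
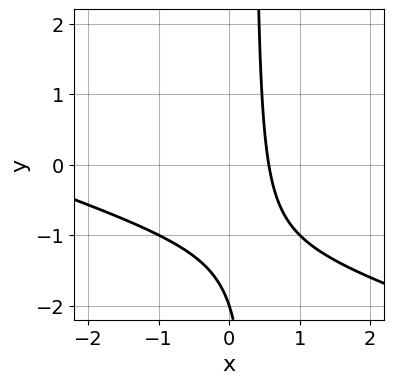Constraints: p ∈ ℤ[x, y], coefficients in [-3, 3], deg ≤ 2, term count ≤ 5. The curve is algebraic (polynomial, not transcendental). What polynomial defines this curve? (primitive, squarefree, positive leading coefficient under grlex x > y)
x^2 + 3*x*y + 3*x - y - 2

First, degree: a generic line meets the curve in up to 2 points, so deg p = 2.
Then, from the visible intercepts: one y-axis crossing is at y = -2.
Finally, matching integer coefficients to the picture gives p.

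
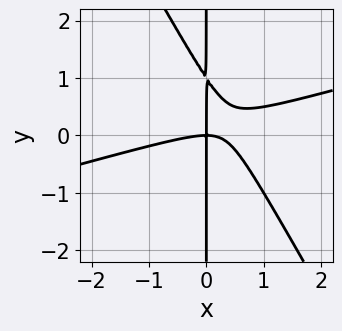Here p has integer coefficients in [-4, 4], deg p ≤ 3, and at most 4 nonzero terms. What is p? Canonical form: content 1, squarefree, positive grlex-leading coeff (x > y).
x^3 - 3*x^2*y - 2*x*y^2 + 2*x*y

(a) Degree: the shape is more complex than any degree-2 curve, so deg p = 3.
(b) Reading off the gridlines: the visible y-axis segment lies entirely on the curve; it crosses the x-axis at the gridline x = 0.
(c) These observations pin down the coefficients.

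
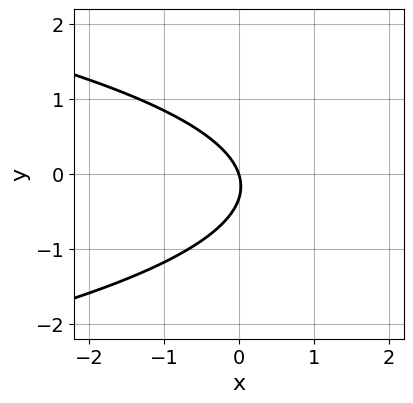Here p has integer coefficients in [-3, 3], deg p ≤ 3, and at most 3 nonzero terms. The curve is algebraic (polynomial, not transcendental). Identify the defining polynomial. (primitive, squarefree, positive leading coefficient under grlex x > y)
1. Degree: a generic line meets the curve in up to 2 points, so deg p = 2.
2. Against the integer gridlines: it crosses the x-axis at the gridline x = 0; one y-axis crossing is at y = 0.
3. Assembling these constraints gives the stated polynomial.

3*y^2 + 3*x + y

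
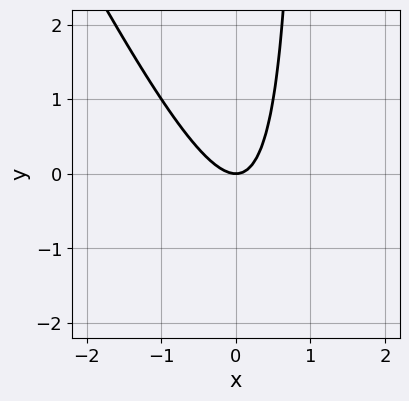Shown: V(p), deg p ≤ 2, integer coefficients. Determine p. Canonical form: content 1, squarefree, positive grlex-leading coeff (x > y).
2*x^2 + x*y - y

(a) deg p = 2.
(b) From the axis intercepts and sections: it crosses the x-axis at the gridline x = 0; it meets the y-axis at y = 0 (among the integer gridlines).
(c) Putting this together gives p.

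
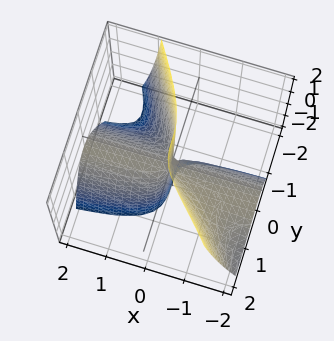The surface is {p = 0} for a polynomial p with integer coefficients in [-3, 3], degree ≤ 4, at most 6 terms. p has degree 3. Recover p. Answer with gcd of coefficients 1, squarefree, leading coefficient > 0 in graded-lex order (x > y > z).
(a) Degree: a generic line meets the surface in up to 3 points, so deg p = 3.
(b) Reading off the gridlines: every point of the z-axis in the box is on the surface; the visible x-axis segment lies entirely on the surface.
(c) Together with the visible shape, these determine p as stated.

3*x*y^2 + 2*y^3 - 2*x*y + 2*x*z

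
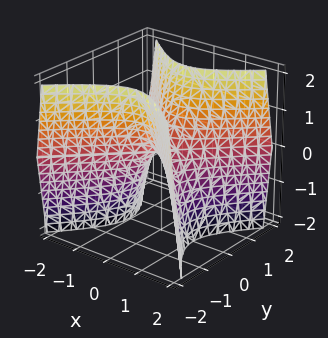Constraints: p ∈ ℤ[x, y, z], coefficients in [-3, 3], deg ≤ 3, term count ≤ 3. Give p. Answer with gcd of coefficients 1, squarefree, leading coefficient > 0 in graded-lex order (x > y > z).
2*x^2 - 2*y^2 + z

1. deg p = 2. A hyperbolic paraboloid; a quadric.
2. Symmetries: it's symmetric under x → −x, forcing even powers of x; it's symmetric under y → −y, forcing even powers of y.
3. Checking where it meets the axes: it crosses the z-axis at the gridline z = 0; one y-axis crossing is at y = 0.
4. Matching integer coefficients to the picture gives p.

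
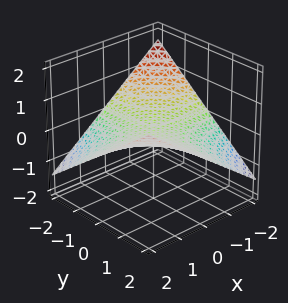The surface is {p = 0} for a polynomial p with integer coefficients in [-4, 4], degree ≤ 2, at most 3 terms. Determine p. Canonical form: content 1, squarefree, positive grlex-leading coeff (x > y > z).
First, degree: a saddle surface; a quadric, so deg p = 2.
Next, from the axis intercepts and sections: every point of the y-axis in the box is on the surface; one z-axis crossing is at z = 0; the visible x-axis segment lies entirely on the surface.
Finally, the integer polynomial consistent with all of this is the stated p.

x*y - 3*z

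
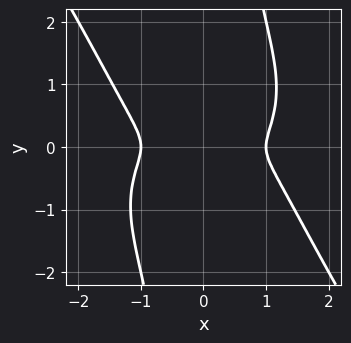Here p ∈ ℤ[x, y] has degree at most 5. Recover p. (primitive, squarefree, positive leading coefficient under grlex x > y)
x^4 + x^2*y^2 + x*y^3 - x^2 - 3*y^2

First, the degree is 4 — the shape is more complex than any degree-3 curve.
Then, checking where it meets the axes: the x-axis gridline crossings are at x ∈ {-1, 1}.
Finally, putting this together gives p.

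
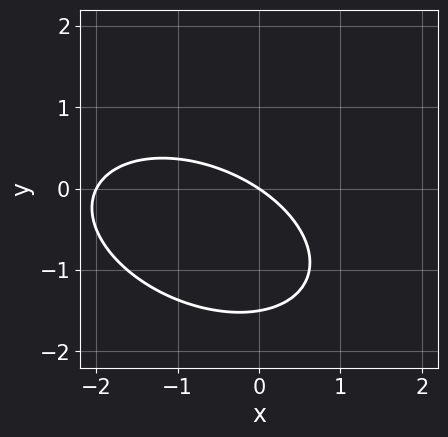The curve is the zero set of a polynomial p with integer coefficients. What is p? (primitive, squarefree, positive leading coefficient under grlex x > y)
1. The degree is 2 — no degree-1 curve has this shape.
2. From the axis intercepts and sections: it meets the y-axis at y = 0 (among the integer gridlines); among the integer gridlines, it crosses the x-axis at x ∈ {-2, 0}.
3. Together with the visible shape, these determine p as stated.

x^2 + x*y + 2*y^2 + 2*x + 3*y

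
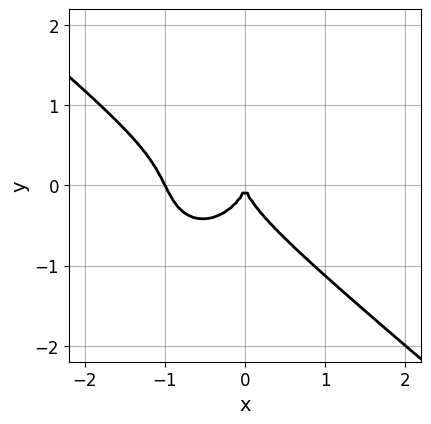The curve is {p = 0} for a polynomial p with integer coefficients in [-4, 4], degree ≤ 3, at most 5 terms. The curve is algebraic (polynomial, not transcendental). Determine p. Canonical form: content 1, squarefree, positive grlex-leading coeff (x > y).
First, degree: no degree-2 curve has this shape, so deg p = 3.
Then, observable constraints: it meets the y-axis at y = 0 (among the integer gridlines); the x-axis gridline crossings are at x ∈ {-1, 0}.
Finally, together with the visible shape, these determine p as stated.

2*x^3 + x^2*y + 2*y^3 + 2*x^2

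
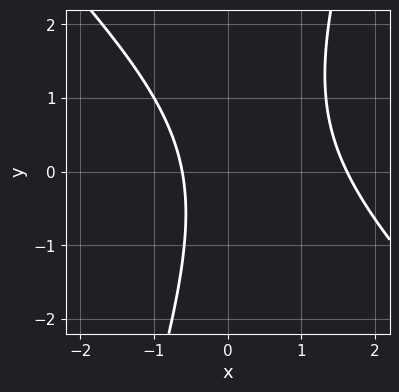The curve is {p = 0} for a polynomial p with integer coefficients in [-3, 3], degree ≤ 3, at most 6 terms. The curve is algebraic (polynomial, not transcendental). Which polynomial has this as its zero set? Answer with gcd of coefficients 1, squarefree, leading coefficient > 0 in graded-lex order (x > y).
3*x^2 + 2*x*y - y^2 - 3*x - 3

First, deg p = 2. The shape is more complex than any degree-1 curve.
Then, checking where it meets the axes: it misses every integer gridline on the y-axis.
Finally, the integer polynomial consistent with all of this is the stated p.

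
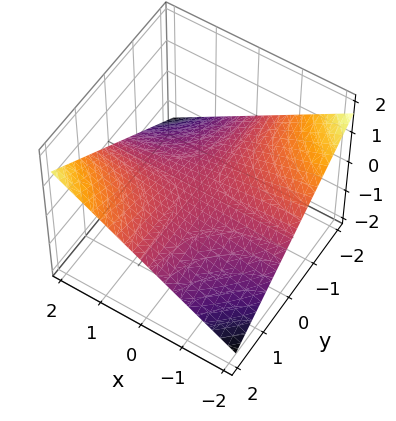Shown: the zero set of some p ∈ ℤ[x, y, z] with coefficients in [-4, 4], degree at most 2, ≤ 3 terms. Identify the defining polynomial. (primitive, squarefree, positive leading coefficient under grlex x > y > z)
x*y - 3*z

1. Degree: a saddle surface; a quadric, so deg p = 2.
2. From the visible intercepts: the visible y-axis segment lies entirely on the surface; it crosses the z-axis at the gridline z = 0; every point of the x-axis in the box is on the surface.
3. Fitting integer coefficients to these (and the overall shape) gives p.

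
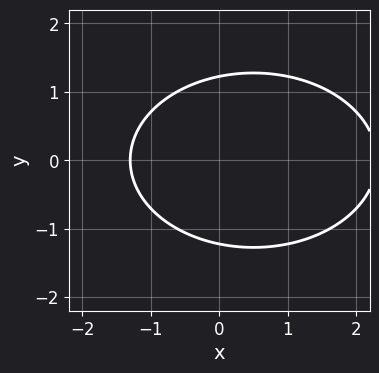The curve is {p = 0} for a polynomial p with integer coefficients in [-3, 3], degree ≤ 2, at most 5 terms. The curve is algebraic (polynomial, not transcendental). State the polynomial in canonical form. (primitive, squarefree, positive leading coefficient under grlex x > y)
x^2 + 2*y^2 - x - 3

(a) Degree: a generic line meets the curve in up to 2 points, so deg p = 2.
(b) Symmetries: the y ↦ −y reflection is a symmetry, so y appears only in even powers.
(c) Matching integer coefficients to the picture gives p.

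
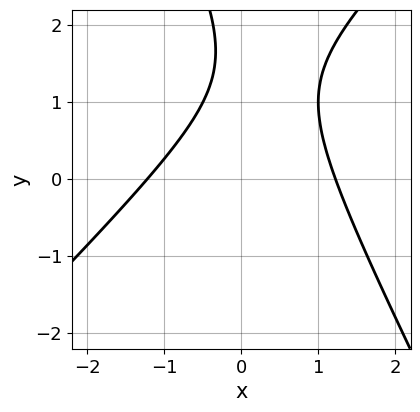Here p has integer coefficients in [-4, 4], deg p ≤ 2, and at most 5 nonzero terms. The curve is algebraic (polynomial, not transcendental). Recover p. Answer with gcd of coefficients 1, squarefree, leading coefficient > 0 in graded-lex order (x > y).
First, the degree is 2 — the shape is more complex than any degree-1 curve.
Next, from the axis intercepts and sections: the curve avoids every integer y-axis point in the box.
Finally, the integer polynomial consistent with all of this is the stated p.

2*x^2 - x*y - y^2 + 3*y - 3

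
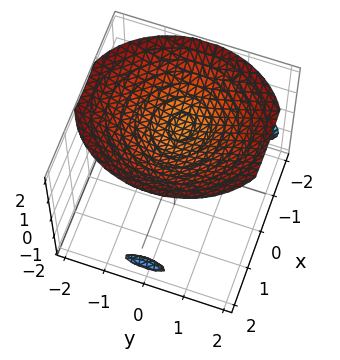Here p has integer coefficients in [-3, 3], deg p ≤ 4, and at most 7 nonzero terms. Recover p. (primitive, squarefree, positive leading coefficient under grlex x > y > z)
1. There are 3 components. They look like related sheets of one shape, so recover p as a whole.
2. deg p = 3. No degree-2 surface has this shape.
3. From the axis intercepts and sections: one z-axis crossing is at z = 1; it crosses the x-axis at the gridline x = -1; the surface avoids every integer y-axis point in the box.
4. Assembling these constraints gives the stated polynomial.

2*x^2*z - 2*z^3 + 3*y^2 + 2*x + 2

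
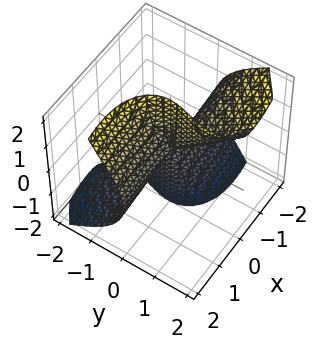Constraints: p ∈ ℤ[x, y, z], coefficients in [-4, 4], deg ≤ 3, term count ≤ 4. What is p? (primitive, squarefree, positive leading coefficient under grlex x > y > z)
1. The degree is 3 — the shape is more complex than any degree-2 surface.
2. Checking where it meets the axes: every point of the z-axis in the box is on the surface; it meets the y-axis at y = 0 (among the integer gridlines); every point of the x-axis in the box is on the surface.
3. Matching integer coefficients to the picture gives p.

3*x^2*y + 2*x*z^2 + 2*y^3 - 2*y^2*z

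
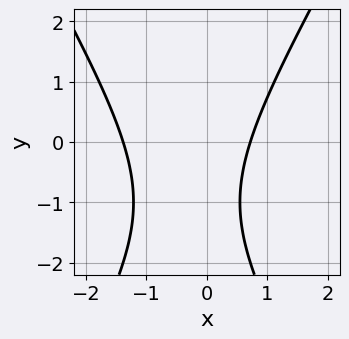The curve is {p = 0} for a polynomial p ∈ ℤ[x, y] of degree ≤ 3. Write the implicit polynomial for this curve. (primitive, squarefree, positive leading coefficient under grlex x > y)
(a) The degree is 2 — no degree-1 curve has this shape.
(b) From the visible intercepts: no y-intercept at any integer in the box.
(c) Assembling these constraints gives the stated polynomial.

3*x^2 - y^2 + 2*x - 2*y - 3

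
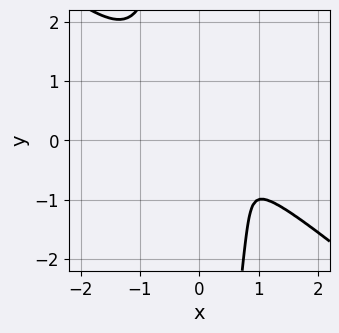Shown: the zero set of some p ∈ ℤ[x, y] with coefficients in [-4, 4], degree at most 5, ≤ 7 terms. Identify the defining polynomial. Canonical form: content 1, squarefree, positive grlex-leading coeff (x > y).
1. Degree: a generic line meets the curve in up to 4 points, so deg p = 4.
2. Putting this together gives p.

2*x^4 - 2*x^2*y^2 + x*y^3 + 2*x^2*y + 3*y^2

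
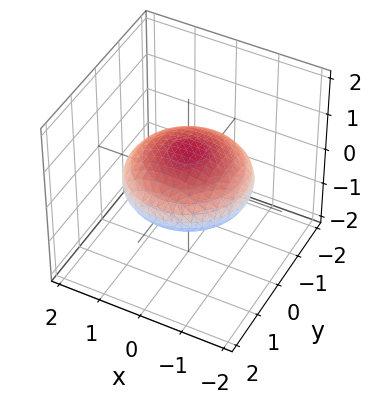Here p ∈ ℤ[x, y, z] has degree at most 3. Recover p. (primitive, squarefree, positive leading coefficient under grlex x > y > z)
First, deg p = 2. A closed, bounded, convex surface; a quadric.
Next, symmetries: mirror symmetry z ↦ −z ⇒ only even powers of z; the surface is invariant under rotation about z: p = q(x² + y², z).
Next, observable constraints: a circular section at z = 0 has radius between 1 and 2.
Finally, the integer polynomial consistent with all of this is the stated p.

x^2 + y^2 + 3*z^2 - 2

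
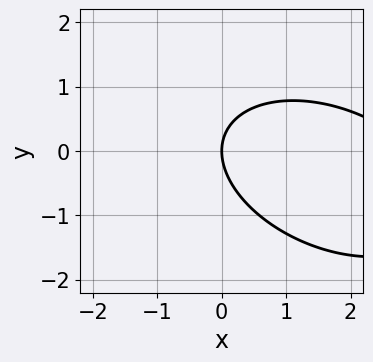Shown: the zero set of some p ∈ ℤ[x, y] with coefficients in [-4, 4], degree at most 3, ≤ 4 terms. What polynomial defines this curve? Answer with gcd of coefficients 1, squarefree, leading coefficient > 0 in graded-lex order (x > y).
(a) deg p = 2.
(b) Reading off the gridlines: it meets the x-axis at x = 0 (among the integer gridlines); it crosses the y-axis at the gridline y = 0.
(c) Putting this together gives p.

x^2 + x*y + 2*y^2 - 3*x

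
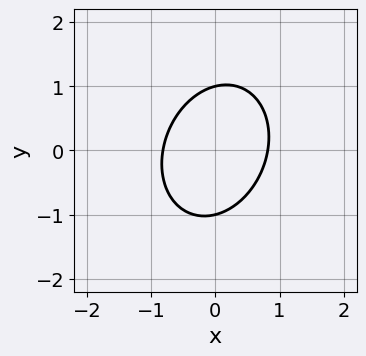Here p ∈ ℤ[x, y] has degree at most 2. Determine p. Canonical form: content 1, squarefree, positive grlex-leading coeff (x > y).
First, deg p = 2.
Next, reading off the gridlines: among the integer gridlines, it crosses the y-axis at y ∈ {-1, 1}.
Finally, these observations pin down the coefficients.

3*x^2 - x*y + 2*y^2 - 2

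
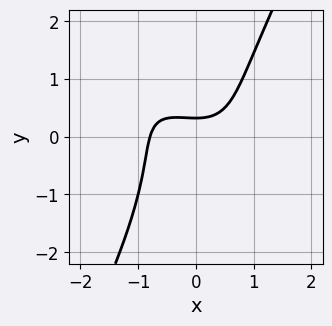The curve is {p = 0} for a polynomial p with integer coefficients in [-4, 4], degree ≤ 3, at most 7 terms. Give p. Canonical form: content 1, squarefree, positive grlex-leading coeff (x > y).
2*x^3 + 3*x^2*y - y^3 - 3*y + 1

deg p = 3. The shape is more complex than any degree-2 curve.
Solving for integer coefficients yields p as stated.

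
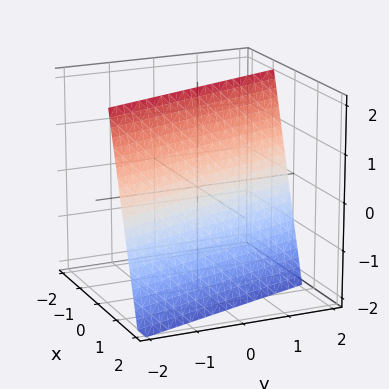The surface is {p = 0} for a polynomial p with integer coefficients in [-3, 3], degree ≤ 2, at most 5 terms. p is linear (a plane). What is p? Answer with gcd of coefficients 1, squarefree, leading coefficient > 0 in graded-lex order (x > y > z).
3*x + y + z - 2

1. The degree is 1 — the surface is flat (a plane).
2. Against the integer gridlines: one z-axis crossing is at z = 2; one y-axis crossing is at y = 2.
3. Putting this together gives p.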